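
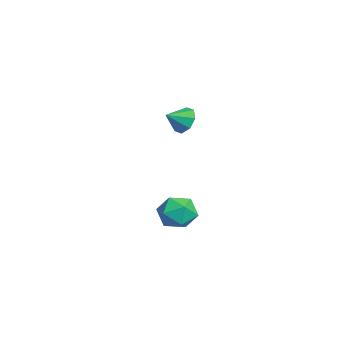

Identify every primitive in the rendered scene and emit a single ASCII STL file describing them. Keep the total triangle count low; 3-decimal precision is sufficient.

solid 
facet normal -0.344 0.816 -0.465
outer loop
vertex -1.276 1.737 3.916
vertex -1.849 1.314 3.598
vertex -1.766 1.724 4.256
endloop
endfacet
facet normal 0.570 0.011 0.822
outer loop
vertex -1.276 1.737 3.916
vertex -1.766 1.724 4.256
vertex -1.491 0.466 4.082
endloop
endfacet
facet normal -0.344 0.816 -0.465
outer loop
vertex -1.766 1.724 4.256
vertex -1.849 1.314 3.598
vertex -2.305 1.471 4.211
endloop
endfacet
facet normal -0.017 -0.141 0.990
outer loop
vertex -1.766 1.724 4.256
vertex -2.305 1.471 4.211
vertex -1.491 0.466 4.082
endloop
endfacet
facet normal -0.344 0.816 -0.465
outer loop
vertex -2.305 1.471 4.211
vertex -1.849 1.314 3.598
vertex -2.577 1.126 3.806
endloop
endfacet
facet normal -0.479 -0.482 0.733
outer loop
vertex -2.305 1.471 4.211
vertex -2.577 1.126 3.806
vertex -1.491 0.466 4.082
endloop
endfacet
facet normal -0.344 0.816 -0.466
outer loop
vertex -2.577 1.126 3.806
vertex -1.849 1.314 3.598
vertex -2.422 0.891 3.28
endloop
endfacet
facet normal -0.546 -0.813 0.203
outer loop
vertex -2.577 1.126 3.806
vertex -2.422 0.891 3.28
vertex -1.491 0.466 4.082
endloop
endfacet
facet normal -0.344 0.816 -0.465
outer loop
vertex -2.422 0.891 3.28
vertex -1.849 1.314 3.598
vertex -1.931 0.904 2.94
endloop
endfacet
facet normal -0.177 -0.940 -0.292
outer loop
vertex -2.422 0.891 3.28
vertex -1.931 0.904 2.94
vertex -1.491 0.466 4.082
endloop
endfacet
facet normal -0.345 0.815 -0.465
outer loop
vertex -1.931 0.904 2.94
vertex -1.849 1.314 3.598
vertex -1.393 1.157 2.985
endloop
endfacet
facet normal 0.409 -0.788 -0.460
outer loop
vertex -1.931 0.904 2.94
vertex -1.393 1.157 2.985
vertex -1.491 0.466 4.082
endloop
endfacet
facet normal -0.344 0.816 -0.465
outer loop
vertex -1.393 1.157 2.985
vertex -1.849 1.314 3.598
vertex -1.121 1.502 3.39
endloop
endfacet
facet normal 0.871 -0.447 -0.204
outer loop
vertex -1.393 1.157 2.985
vertex -1.121 1.502 3.39
vertex -1.491 0.466 4.082
endloop
endfacet
facet normal -0.344 0.816 -0.466
outer loop
vertex -1.121 1.502 3.39
vertex -1.849 1.314 3.598
vertex -1.276 1.737 3.916
endloop
endfacet
facet normal 0.938 -0.116 0.328
outer loop
vertex -1.121 1.502 3.39
vertex -1.276 1.737 3.916
vertex -1.491 0.466 4.082
endloop
endfacet
facet normal -0.531 0.069 0.844
outer loop
vertex 3.473 1.098 1.084
vertex 2.89 0.421 0.773
vertex 3.658 0.19 1.275
endloop
endfacet
facet normal 0.154 0.233 0.960
outer loop
vertex 3.473 1.098 1.084
vertex 3.658 0.19 1.275
vertex 4.359 0.773 1.021
endloop
endfacet
facet normal 0.324 0.781 0.534
outer loop
vertex 3.473 1.098 1.084
vertex 4.359 0.773 1.021
vertex 4.024 1.363 0.362
endloop
endfacet
facet normal -0.255 0.954 0.156
outer loop
vertex 3.473 1.098 1.084
vertex 4.024 1.363 0.362
vertex 3.116 1.146 0.208
endloop
endfacet
facet normal -0.784 0.515 0.348
outer loop
vertex 3.473 1.098 1.084
vertex 3.116 1.146 0.208
vertex 2.89 0.421 0.773
endloop
endfacet
facet normal 0.550 -0.327 0.768
outer loop
vertex 4.359 0.773 1.021
vertex 3.658 0.19 1.275
vertex 4.324 -0.106 0.672
endloop
endfacet
facet normal -0.558 -0.593 0.580
outer loop
vertex 3.658 0.19 1.275
vertex 2.89 0.421 0.773
vertex 3.416 -0.323 0.518
endloop
endfacet
facet normal -0.966 0.127 -0.223
outer loop
vertex 2.89 0.421 0.773
vertex 3.116 1.146 0.208
vertex 3.081 0.267 -0.141
endloop
endfacet
facet normal -0.110 0.839 -0.533
outer loop
vertex 3.116 1.146 0.208
vertex 4.024 1.363 0.362
vertex 3.782 0.85 -0.395
endloop
endfacet
facet normal 0.827 0.557 0.079
outer loop
vertex 4.024 1.363 0.362
vertex 4.359 0.773 1.021
vertex 4.55 0.619 0.107
endloop
endfacet
facet normal 0.255 -0.954 -0.156
outer loop
vertex 3.967 -0.058 -0.204
vertex 4.324 -0.106 0.672
vertex 3.416 -0.323 0.518
endloop
endfacet
facet normal -0.324 -0.781 -0.534
outer loop
vertex 3.967 -0.058 -0.204
vertex 3.416 -0.323 0.518
vertex 3.081 0.267 -0.141
endloop
endfacet
facet normal -0.154 -0.233 -0.960
outer loop
vertex 3.967 -0.058 -0.204
vertex 3.081 0.267 -0.141
vertex 3.782 0.85 -0.395
endloop
endfacet
facet normal 0.531 -0.069 -0.844
outer loop
vertex 3.967 -0.058 -0.204
vertex 3.782 0.85 -0.395
vertex 4.55 0.619 0.107
endloop
endfacet
facet normal 0.784 -0.515 -0.348
outer loop
vertex 3.967 -0.058 -0.204
vertex 4.55 0.619 0.107
vertex 4.324 -0.106 0.672
endloop
endfacet
facet normal 0.110 -0.839 0.533
outer loop
vertex 3.416 -0.323 0.518
vertex 4.324 -0.106 0.672
vertex 3.658 0.19 1.275
endloop
endfacet
facet normal -0.827 -0.557 -0.079
outer loop
vertex 3.081 0.267 -0.141
vertex 3.416 -0.323 0.518
vertex 2.89 0.421 0.773
endloop
endfacet
facet normal -0.550 0.327 -0.768
outer loop
vertex 3.782 0.85 -0.395
vertex 3.081 0.267 -0.141
vertex 3.116 1.146 0.208
endloop
endfacet
facet normal 0.558 0.593 -0.580
outer loop
vertex 4.55 0.619 0.107
vertex 3.782 0.85 -0.395
vertex 4.024 1.363 0.362
endloop
endfacet
facet normal 0.966 -0.127 0.223
outer loop
vertex 4.324 -0.106 0.672
vertex 4.55 0.619 0.107
vertex 4.359 0.773 1.021
endloop
endfacet

endsolid


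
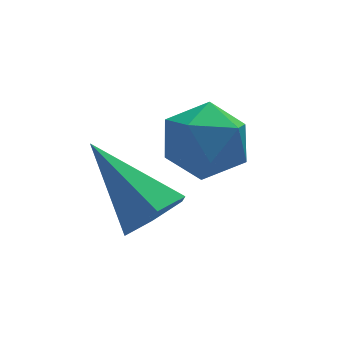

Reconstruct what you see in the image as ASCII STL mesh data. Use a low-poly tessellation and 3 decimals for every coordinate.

solid 
facet normal 0.392 -0.715 -0.579
outer loop
vertex -1.294 0.864 -3.259
vertex -1.98 0.456 -3.22
vertex -1.866 0.991 -3.803
endloop
endfacet
facet normal 0.429 0.868 -0.248
outer loop
vertex -1.294 0.864 -3.259
vertex -1.866 0.991 -3.803
vertex -2.82 1.984 -1.98
endloop
endfacet
facet normal 0.393 -0.715 -0.579
outer loop
vertex -1.866 0.991 -3.803
vertex -1.98 0.456 -3.22
vertex -2.553 0.582 -3.764
endloop
endfacet
facet normal -0.436 0.675 -0.596
outer loop
vertex -1.866 0.991 -3.803
vertex -2.553 0.582 -3.764
vertex -2.82 1.984 -1.98
endloop
endfacet
facet normal 0.393 -0.715 -0.579
outer loop
vertex -2.553 0.582 -3.764
vertex -1.98 0.456 -3.22
vertex -2.667 0.047 -3.181
endloop
endfacet
facet normal -0.985 0.027 -0.168
outer loop
vertex -2.553 0.582 -3.764
vertex -2.667 0.047 -3.181
vertex -2.82 1.984 -1.98
endloop
endfacet
facet normal 0.392 -0.714 -0.580
outer loop
vertex -2.667 0.047 -3.181
vertex -1.98 0.456 -3.22
vertex -2.094 -0.08 -2.637
endloop
endfacet
facet normal -0.670 -0.429 0.606
outer loop
vertex -2.667 0.047 -3.181
vertex -2.094 -0.08 -2.637
vertex -2.82 1.984 -1.98
endloop
endfacet
facet normal 0.393 -0.714 -0.580
outer loop
vertex -2.094 -0.08 -2.637
vertex -1.98 0.456 -3.22
vertex -1.408 0.329 -2.676
endloop
endfacet
facet normal 0.194 -0.235 0.952
outer loop
vertex -2.094 -0.08 -2.637
vertex -1.408 0.329 -2.676
vertex -2.82 1.984 -1.98
endloop
endfacet
facet normal 0.392 -0.715 -0.579
outer loop
vertex -1.408 0.329 -2.676
vertex -1.98 0.456 -3.22
vertex -1.294 0.864 -3.259
endloop
endfacet
facet normal 0.744 0.414 0.525
outer loop
vertex -1.408 0.329 -2.676
vertex -1.294 0.864 -3.259
vertex -2.82 1.984 -1.98
endloop
endfacet
facet normal -0.091 0.859 0.504
outer loop
vertex -0.704 1.516 -1.409
vertex -1.533 1.201 -1.022
vertex -0.693 1.027 -0.574
endloop
endfacet
facet normal 0.596 0.696 0.400
outer loop
vertex -0.704 1.516 -1.409
vertex -0.693 1.027 -0.574
vertex -0.026 0.844 -1.25
endloop
endfacet
facet normal 0.706 0.640 -0.303
outer loop
vertex -0.704 1.516 -1.409
vertex -0.026 0.844 -1.25
vertex -0.453 0.905 -2.116
endloop
endfacet
facet normal 0.087 0.769 -0.634
outer loop
vertex -0.704 1.516 -1.409
vertex -0.453 0.905 -2.116
vertex -1.384 1.126 -1.975
endloop
endfacet
facet normal -0.406 0.904 -0.135
outer loop
vertex -0.704 1.516 -1.409
vertex -1.384 1.126 -1.975
vertex -1.533 1.201 -1.022
endloop
endfacet
facet normal 0.718 0.057 0.693
outer loop
vertex -0.026 0.844 -1.25
vertex -0.693 1.027 -0.574
vertex -0.436 0.114 -0.765
endloop
endfacet
facet normal -0.393 0.321 0.862
outer loop
vertex -0.693 1.027 -0.574
vertex -1.533 1.201 -1.022
vertex -1.367 0.335 -0.624
endloop
endfacet
facet normal -0.903 0.393 -0.172
outer loop
vertex -1.533 1.201 -1.022
vertex -1.384 1.126 -1.975
vertex -1.794 0.396 -1.49
endloop
endfacet
facet normal -0.107 0.175 -0.979
outer loop
vertex -1.384 1.126 -1.975
vertex -0.453 0.905 -2.116
vertex -1.127 0.213 -2.166
endloop
endfacet
facet normal 0.896 -0.032 -0.444
outer loop
vertex -0.453 0.905 -2.116
vertex -0.026 0.844 -1.25
vertex -0.287 0.039 -1.718
endloop
endfacet
facet normal -0.087 -0.769 0.634
outer loop
vertex -1.116 -0.276 -1.331
vertex -0.436 0.114 -0.765
vertex -1.367 0.335 -0.624
endloop
endfacet
facet normal -0.706 -0.640 0.303
outer loop
vertex -1.116 -0.276 -1.331
vertex -1.367 0.335 -0.624
vertex -1.794 0.396 -1.49
endloop
endfacet
facet normal -0.596 -0.696 -0.400
outer loop
vertex -1.116 -0.276 -1.331
vertex -1.794 0.396 -1.49
vertex -1.127 0.213 -2.166
endloop
endfacet
facet normal 0.091 -0.859 -0.504
outer loop
vertex -1.116 -0.276 -1.331
vertex -1.127 0.213 -2.166
vertex -0.287 0.039 -1.718
endloop
endfacet
facet normal 0.406 -0.904 0.135
outer loop
vertex -1.116 -0.276 -1.331
vertex -0.287 0.039 -1.718
vertex -0.436 0.114 -0.765
endloop
endfacet
facet normal 0.107 -0.175 0.979
outer loop
vertex -1.367 0.335 -0.624
vertex -0.436 0.114 -0.765
vertex -0.693 1.027 -0.574
endloop
endfacet
facet normal -0.896 0.032 0.444
outer loop
vertex -1.794 0.396 -1.49
vertex -1.367 0.335 -0.624
vertex -1.533 1.201 -1.022
endloop
endfacet
facet normal -0.718 -0.057 -0.693
outer loop
vertex -1.127 0.213 -2.166
vertex -1.794 0.396 -1.49
vertex -1.384 1.126 -1.975
endloop
endfacet
facet normal 0.393 -0.321 -0.862
outer loop
vertex -0.287 0.039 -1.718
vertex -1.127 0.213 -2.166
vertex -0.453 0.905 -2.116
endloop
endfacet
facet normal 0.903 -0.393 0.172
outer loop
vertex -0.436 0.114 -0.765
vertex -0.287 0.039 -1.718
vertex -0.026 0.844 -1.25
endloop
endfacet

endsolid


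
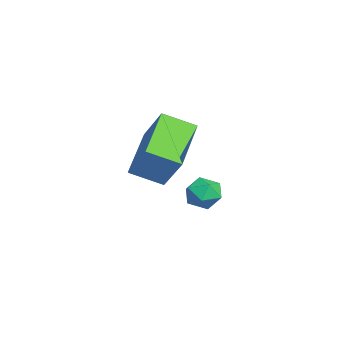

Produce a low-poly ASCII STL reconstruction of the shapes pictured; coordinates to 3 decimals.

solid 
facet normal -0.727 0.331 0.602
outer loop
vertex 0.257 1.824 -0.44
vertex -0.181 1.413 -0.743
vertex 0.165 1.199 -0.208
endloop
endfacet
facet normal -0.093 0.358 0.929
outer loop
vertex 0.257 1.824 -0.44
vertex 0.165 1.199 -0.208
vertex 0.786 1.456 -0.245
endloop
endfacet
facet normal 0.339 0.772 0.538
outer loop
vertex 0.257 1.824 -0.44
vertex 0.786 1.456 -0.245
vertex 0.823 1.829 -0.804
endloop
endfacet
facet normal -0.029 0.999 -0.031
outer loop
vertex 0.257 1.824 -0.44
vertex 0.823 1.829 -0.804
vertex 0.225 1.802 -1.112
endloop
endfacet
facet normal -0.688 0.726 0.009
outer loop
vertex 0.257 1.824 -0.44
vertex 0.225 1.802 -1.112
vertex -0.181 1.413 -0.743
endloop
endfacet
facet normal 0.180 -0.300 0.937
outer loop
vertex 0.786 1.456 -0.245
vertex 0.165 1.199 -0.208
vertex 0.675 0.818 -0.428
endloop
endfacet
facet normal -0.845 -0.346 0.408
outer loop
vertex 0.165 1.199 -0.208
vertex -0.181 1.413 -0.743
vertex 0.077 0.791 -0.736
endloop
endfacet
facet normal -0.782 0.294 -0.550
outer loop
vertex -0.181 1.413 -0.743
vertex 0.225 1.802 -1.112
vertex 0.114 1.164 -1.295
endloop
endfacet
facet normal 0.284 0.735 -0.615
outer loop
vertex 0.225 1.802 -1.112
vertex 0.823 1.829 -0.804
vertex 0.735 1.421 -1.332
endloop
endfacet
facet normal 0.879 0.368 0.304
outer loop
vertex 0.823 1.829 -0.804
vertex 0.786 1.456 -0.245
vertex 1.081 1.207 -0.797
endloop
endfacet
facet normal 0.029 -0.999 0.031
outer loop
vertex 0.643 0.796 -1.1
vertex 0.675 0.818 -0.428
vertex 0.077 0.791 -0.736
endloop
endfacet
facet normal -0.339 -0.772 -0.538
outer loop
vertex 0.643 0.796 -1.1
vertex 0.077 0.791 -0.736
vertex 0.114 1.164 -1.295
endloop
endfacet
facet normal 0.093 -0.358 -0.929
outer loop
vertex 0.643 0.796 -1.1
vertex 0.114 1.164 -1.295
vertex 0.735 1.421 -1.332
endloop
endfacet
facet normal 0.727 -0.331 -0.602
outer loop
vertex 0.643 0.796 -1.1
vertex 0.735 1.421 -1.332
vertex 1.081 1.207 -0.797
endloop
endfacet
facet normal 0.688 -0.726 -0.009
outer loop
vertex 0.643 0.796 -1.1
vertex 1.081 1.207 -0.797
vertex 0.675 0.818 -0.428
endloop
endfacet
facet normal -0.284 -0.735 0.615
outer loop
vertex 0.077 0.791 -0.736
vertex 0.675 0.818 -0.428
vertex 0.165 1.199 -0.208
endloop
endfacet
facet normal -0.879 -0.368 -0.304
outer loop
vertex 0.114 1.164 -1.295
vertex 0.077 0.791 -0.736
vertex -0.181 1.413 -0.743
endloop
endfacet
facet normal -0.180 0.300 -0.937
outer loop
vertex 0.735 1.421 -1.332
vertex 0.114 1.164 -1.295
vertex 0.225 1.802 -1.112
endloop
endfacet
facet normal 0.845 0.346 -0.408
outer loop
vertex 1.081 1.207 -0.797
vertex 0.735 1.421 -1.332
vertex 0.823 1.829 -0.804
endloop
endfacet
facet normal 0.782 -0.294 0.550
outer loop
vertex 0.675 0.818 -0.428
vertex 1.081 1.207 -0.797
vertex 0.786 1.456 -0.245
endloop
endfacet
facet normal -0.527 -0.329 -0.784
outer loop
vertex 2.135 -0.562 2.469
vertex 2.214 0.467 1.984
vertex 3.736 -1.088 1.613
endloop
endfacet
facet normal -0.069 -0.902 0.426
outer loop
vertex 4.506 -0.607 2.756
vertex 2.135 -0.562 2.469
vertex 3.736 -1.088 1.613
endloop
endfacet
facet normal -0.527 -0.329 -0.783
outer loop
vertex 3.736 -1.088 1.613
vertex 2.214 0.467 1.984
vertex 3.815 -0.059 1.127
endloop
endfacet
facet normal 0.847 -0.279 -0.453
outer loop
vertex 3.815 -0.059 1.127
vertex 4.506 -0.607 2.756
vertex 3.736 -1.088 1.613
endloop
endfacet
facet normal -0.847 0.279 0.453
outer loop
vertex 2.135 -0.562 2.469
vertex 2.984 0.948 3.127
vertex 2.214 0.467 1.984
endloop
endfacet
facet normal -0.069 -0.902 0.426
outer loop
vertex 2.905 -0.081 3.613
vertex 2.135 -0.562 2.469
vertex 4.506 -0.607 2.756
endloop
endfacet
facet normal -0.847 0.279 0.453
outer loop
vertex 2.905 -0.081 3.613
vertex 2.984 0.948 3.127
vertex 2.135 -0.562 2.469
endloop
endfacet
facet normal 0.068 0.902 -0.426
outer loop
vertex 2.214 0.467 1.984
vertex 2.984 0.948 3.127
vertex 3.815 -0.059 1.127
endloop
endfacet
facet normal 0.847 -0.279 -0.453
outer loop
vertex 4.585 0.422 2.271
vertex 4.506 -0.607 2.756
vertex 3.815 -0.059 1.127
endloop
endfacet
facet normal 0.069 0.902 -0.426
outer loop
vertex 3.815 -0.059 1.127
vertex 2.984 0.948 3.127
vertex 4.585 0.422 2.271
endloop
endfacet
facet normal 0.527 0.329 0.783
outer loop
vertex 4.585 0.422 2.271
vertex 2.905 -0.081 3.613
vertex 4.506 -0.607 2.756
endloop
endfacet
facet normal 0.527 0.330 0.783
outer loop
vertex 2.984 0.948 3.127
vertex 2.905 -0.081 3.613
vertex 4.585 0.422 2.271
endloop
endfacet

endsolid


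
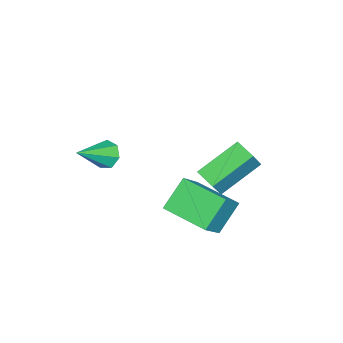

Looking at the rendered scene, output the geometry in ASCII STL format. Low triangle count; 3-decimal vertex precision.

solid 
facet normal -0.683 0.079 -0.726
outer loop
vertex -1.068 2.389 -0.846
vertex -0.569 4.266 -1.111
vertex 0.0 1.956 -1.897
endloop
endfacet
facet normal -0.255 -0.957 0.136
outer loop
vertex 1.229 1.814 -0.589
vertex -1.068 2.389 -0.846
vertex 0.0 1.956 -1.897
endloop
endfacet
facet normal -0.683 0.079 -0.726
outer loop
vertex 0.0 1.956 -1.897
vertex -0.569 4.266 -1.111
vertex 0.499 3.833 -2.162
endloop
endfacet
facet normal 0.685 -0.277 -0.674
outer loop
vertex 0.499 3.833 -2.162
vertex 1.229 1.814 -0.589
vertex 0.0 1.956 -1.897
endloop
endfacet
facet normal -0.685 0.277 0.674
outer loop
vertex -1.068 2.389 -0.846
vertex 0.66 4.124 0.197
vertex -0.569 4.266 -1.111
endloop
endfacet
facet normal -0.255 -0.957 0.136
outer loop
vertex 0.161 2.247 0.462
vertex -1.068 2.389 -0.846
vertex 1.229 1.814 -0.589
endloop
endfacet
facet normal -0.685 0.277 0.674
outer loop
vertex 0.161 2.247 0.462
vertex 0.66 4.124 0.197
vertex -1.068 2.389 -0.846
endloop
endfacet
facet normal 0.255 0.957 -0.136
outer loop
vertex -0.569 4.266 -1.111
vertex 0.66 4.124 0.197
vertex 0.499 3.833 -2.162
endloop
endfacet
facet normal 0.685 -0.277 -0.674
outer loop
vertex 1.728 3.691 -0.854
vertex 1.229 1.814 -0.589
vertex 0.499 3.833 -2.162
endloop
endfacet
facet normal 0.255 0.957 -0.136
outer loop
vertex 0.499 3.833 -2.162
vertex 0.66 4.124 0.197
vertex 1.728 3.691 -0.854
endloop
endfacet
facet normal 0.683 -0.079 0.726
outer loop
vertex 1.728 3.691 -0.854
vertex 0.161 2.247 0.462
vertex 1.229 1.814 -0.589
endloop
endfacet
facet normal 0.683 -0.079 0.726
outer loop
vertex 0.66 4.124 0.197
vertex 0.161 2.247 0.462
vertex 1.728 3.691 -0.854
endloop
endfacet
facet normal -0.495 -0.830 0.256
outer loop
vertex -4.058 3.034 -0.66
vertex -4.842 3.138 -1.839
vertex -2.609 1.84 -1.727
endloop
endfacet
facet normal 0.552 -0.073 0.831
outer loop
vertex -2.118 2.662 -1.981
vertex -4.058 3.034 -0.66
vertex -2.609 1.84 -1.727
endloop
endfacet
facet normal -0.495 -0.830 0.256
outer loop
vertex -2.609 1.84 -1.727
vertex -4.842 3.138 -1.839
vertex -3.392 1.944 -2.907
endloop
endfacet
facet normal 0.671 -0.553 -0.494
outer loop
vertex -3.392 1.944 -2.907
vertex -2.118 2.662 -1.981
vertex -2.609 1.84 -1.727
endloop
endfacet
facet normal -0.670 0.553 0.495
outer loop
vertex -4.058 3.034 -0.66
vertex -4.351 3.96 -2.093
vertex -4.842 3.138 -1.839
endloop
endfacet
facet normal 0.552 -0.073 0.831
outer loop
vertex -3.568 3.856 -0.913
vertex -4.058 3.034 -0.66
vertex -2.118 2.662 -1.981
endloop
endfacet
facet normal -0.671 0.552 0.494
outer loop
vertex -3.568 3.856 -0.913
vertex -4.351 3.96 -2.093
vertex -4.058 3.034 -0.66
endloop
endfacet
facet normal -0.552 0.073 -0.831
outer loop
vertex -4.842 3.138 -1.839
vertex -4.351 3.96 -2.093
vertex -3.392 1.944 -2.907
endloop
endfacet
facet normal 0.671 -0.552 -0.495
outer loop
vertex -2.902 2.766 -3.16
vertex -2.118 2.662 -1.981
vertex -3.392 1.944 -2.907
endloop
endfacet
facet normal -0.552 0.073 -0.831
outer loop
vertex -3.392 1.944 -2.907
vertex -4.351 3.96 -2.093
vertex -2.902 2.766 -3.16
endloop
endfacet
facet normal 0.495 0.830 -0.256
outer loop
vertex -2.902 2.766 -3.16
vertex -3.568 3.856 -0.913
vertex -2.118 2.662 -1.981
endloop
endfacet
facet normal 0.496 0.830 -0.256
outer loop
vertex -4.351 3.96 -2.093
vertex -3.568 3.856 -0.913
vertex -2.902 2.766 -3.16
endloop
endfacet
facet normal -0.728 0.393 -0.562
outer loop
vertex 0.545 -0.523 0.553
vertex 0.096 -0.912 0.862
vertex 0.3 -0.296 1.029
endloop
endfacet
facet normal 0.747 0.661 0.069
outer loop
vertex 0.545 -0.523 0.553
vertex 0.3 -0.296 1.029
vertex 1.384 -1.608 1.858
endloop
endfacet
facet normal -0.727 0.393 -0.563
outer loop
vertex 0.3 -0.296 1.029
vertex 0.096 -0.912 0.862
vertex -0.099 -0.533 1.379
endloop
endfacet
facet normal 0.242 0.653 0.718
outer loop
vertex 0.3 -0.296 1.029
vertex -0.099 -0.533 1.379
vertex 1.384 -1.608 1.858
endloop
endfacet
facet normal -0.728 0.393 -0.562
outer loop
vertex -0.099 -0.533 1.379
vertex 0.096 -0.912 0.862
vertex -0.351 -1.056 1.34
endloop
endfacet
facet normal -0.269 0.058 0.961
outer loop
vertex -0.099 -0.533 1.379
vertex -0.351 -1.056 1.34
vertex 1.384 -1.608 1.858
endloop
endfacet
facet normal -0.728 0.392 -0.563
outer loop
vertex -0.351 -1.056 1.34
vertex 0.096 -0.912 0.862
vertex -0.266 -1.47 0.942
endloop
endfacet
facet normal -0.400 -0.677 0.618
outer loop
vertex -0.351 -1.056 1.34
vertex -0.266 -1.47 0.942
vertex 1.384 -1.608 1.858
endloop
endfacet
facet normal -0.728 0.392 -0.562
outer loop
vertex -0.266 -1.47 0.942
vertex 0.096 -0.912 0.862
vertex 0.091 -1.465 0.483
endloop
endfacet
facet normal -0.054 -0.997 -0.053
outer loop
vertex -0.266 -1.47 0.942
vertex 0.091 -1.465 0.483
vertex 1.384 -1.608 1.858
endloop
endfacet
facet normal -0.728 0.392 -0.563
outer loop
vertex 0.091 -1.465 0.483
vertex 0.096 -0.912 0.862
vertex 0.452 -1.043 0.31
endloop
endfacet
facet normal 0.511 -0.662 -0.549
outer loop
vertex 0.091 -1.465 0.483
vertex 0.452 -1.043 0.31
vertex 1.384 -1.608 1.858
endloop
endfacet
facet normal -0.728 0.393 -0.562
outer loop
vertex 0.452 -1.043 0.31
vertex 0.096 -0.912 0.862
vertex 0.545 -0.523 0.553
endloop
endfacet
facet normal 0.866 0.076 -0.494
outer loop
vertex 0.452 -1.043 0.31
vertex 0.545 -0.523 0.553
vertex 1.384 -1.608 1.858
endloop
endfacet

endsolid


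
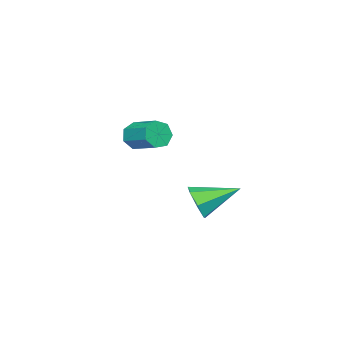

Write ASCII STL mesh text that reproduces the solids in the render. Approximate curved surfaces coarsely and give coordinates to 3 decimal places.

solid 
facet normal 0.545 -0.747 -0.382
outer loop
vertex 3.619 2.407 2.851
vertex 3.12 2.456 2.044
vertex 3.917 2.918 2.277
endloop
endfacet
facet normal 0.484 0.513 0.708
outer loop
vertex 3.619 2.407 2.851
vertex 3.917 2.918 2.277
vertex 2.02 3.964 2.816
endloop
endfacet
facet normal 0.545 -0.746 -0.383
outer loop
vertex 3.917 2.918 2.277
vertex 3.12 2.456 2.044
vertex 3.615 3.082 1.528
endloop
endfacet
facet normal 0.482 0.876 -0.003
outer loop
vertex 3.917 2.918 2.277
vertex 3.615 3.082 1.528
vertex 2.02 3.964 2.816
endloop
endfacet
facet normal 0.545 -0.746 -0.382
outer loop
vertex 3.615 3.082 1.528
vertex 3.12 2.456 2.044
vertex 2.94 2.774 1.167
endloop
endfacet
facet normal -0.043 0.799 -0.600
outer loop
vertex 3.615 3.082 1.528
vertex 2.94 2.774 1.167
vertex 2.02 3.964 2.816
endloop
endfacet
facet normal 0.545 -0.746 -0.382
outer loop
vertex 2.94 2.774 1.167
vertex 3.12 2.456 2.044
vertex 2.401 2.227 1.466
endloop
endfacet
facet normal -0.696 0.339 -0.633
outer loop
vertex 2.94 2.774 1.167
vertex 2.401 2.227 1.466
vertex 2.02 3.964 2.816
endloop
endfacet
facet normal 0.545 -0.747 -0.382
outer loop
vertex 2.401 2.227 1.466
vertex 3.12 2.456 2.044
vertex 2.403 1.853 2.201
endloop
endfacet
facet normal -0.985 -0.156 -0.077
outer loop
vertex 2.401 2.227 1.466
vertex 2.403 1.853 2.201
vertex 2.02 3.964 2.816
endloop
endfacet
facet normal 0.544 -0.747 -0.383
outer loop
vertex 2.403 1.853 2.201
vertex 3.12 2.456 2.044
vertex 2.945 1.932 2.817
endloop
endfacet
facet normal -0.692 -0.315 0.649
outer loop
vertex 2.403 1.853 2.201
vertex 2.945 1.932 2.817
vertex 2.02 3.964 2.816
endloop
endfacet
facet normal 0.545 -0.746 -0.382
outer loop
vertex 2.945 1.932 2.817
vertex 3.12 2.456 2.044
vertex 3.619 2.407 2.851
endloop
endfacet
facet normal -0.038 -0.017 0.999
outer loop
vertex 2.945 1.932 2.817
vertex 3.619 2.407 2.851
vertex 2.02 3.964 2.816
endloop
endfacet
facet normal -0.309 -0.892 -0.331
outer loop
vertex -0.515 -2.889 2.922
vertex -0.965 -2.976 3.577
vertex -1.164 -2.647 2.876
endloop
endfacet
facet normal 0.174 0.288 -0.942
outer loop
vertex -0.515 -2.889 2.922
vertex -1.164 -2.647 2.876
vertex -0.005 -1.417 3.467
endloop
endfacet
facet normal 0.174 0.288 -0.942
outer loop
vertex -0.005 -1.417 3.467
vertex -1.164 -2.647 2.876
vertex -0.654 -1.175 3.421
endloop
endfacet
facet normal 0.309 0.892 0.330
outer loop
vertex -0.005 -1.417 3.467
vertex -0.654 -1.175 3.421
vertex -0.455 -1.504 4.123
endloop
endfacet
facet normal -0.309 -0.892 -0.331
outer loop
vertex -1.164 -2.647 2.876
vertex -0.965 -2.976 3.577
vertex -1.663 -2.653 3.359
endloop
endfacet
facet normal -0.623 0.452 -0.638
outer loop
vertex -1.164 -2.647 2.876
vertex -1.663 -2.653 3.359
vertex -0.654 -1.175 3.421
endloop
endfacet
facet normal -0.623 0.452 -0.638
outer loop
vertex -0.654 -1.175 3.421
vertex -1.663 -2.653 3.359
vertex -1.153 -1.181 3.904
endloop
endfacet
facet normal 0.309 0.892 0.330
outer loop
vertex -0.654 -1.175 3.421
vertex -1.153 -1.181 3.904
vertex -0.455 -1.504 4.123
endloop
endfacet
facet normal -0.309 -0.892 -0.331
outer loop
vertex -1.663 -2.653 3.359
vertex -0.965 -2.976 3.577
vertex -1.637 -2.902 4.006
endloop
endfacet
facet normal -0.950 0.276 0.144
outer loop
vertex -1.663 -2.653 3.359
vertex -1.637 -2.902 4.006
vertex -1.153 -1.181 3.904
endloop
endfacet
facet normal -0.950 0.276 0.146
outer loop
vertex -1.153 -1.181 3.904
vertex -1.637 -2.902 4.006
vertex -1.126 -1.43 4.551
endloop
endfacet
facet normal 0.309 0.892 0.330
outer loop
vertex -1.153 -1.181 3.904
vertex -1.126 -1.43 4.551
vertex -0.455 -1.504 4.123
endloop
endfacet
facet normal -0.309 -0.892 -0.330
outer loop
vertex -1.637 -2.902 4.006
vertex -0.965 -2.976 3.577
vertex -1.104 -3.207 4.331
endloop
endfacet
facet normal -0.562 -0.108 0.820
outer loop
vertex -1.637 -2.902 4.006
vertex -1.104 -3.207 4.331
vertex -1.126 -1.43 4.551
endloop
endfacet
facet normal -0.563 -0.108 0.819
outer loop
vertex -1.126 -1.43 4.551
vertex -1.104 -3.207 4.331
vertex -0.594 -1.735 4.876
endloop
endfacet
facet normal 0.309 0.892 0.331
outer loop
vertex -1.126 -1.43 4.551
vertex -0.594 -1.735 4.876
vertex -0.455 -1.504 4.123
endloop
endfacet
facet normal -0.309 -0.892 -0.330
outer loop
vertex -1.104 -3.207 4.331
vertex -0.965 -2.976 3.577
vertex -0.467 -3.338 4.088
endloop
endfacet
facet normal 0.250 -0.411 0.877
outer loop
vertex -1.104 -3.207 4.331
vertex -0.467 -3.338 4.088
vertex -0.594 -1.735 4.876
endloop
endfacet
facet normal 0.250 -0.411 0.877
outer loop
vertex -0.594 -1.735 4.876
vertex -0.467 -3.338 4.088
vertex 0.043 -1.866 4.633
endloop
endfacet
facet normal 0.309 0.892 0.331
outer loop
vertex -0.594 -1.735 4.876
vertex 0.043 -1.866 4.633
vertex -0.455 -1.504 4.123
endloop
endfacet
facet normal -0.309 -0.892 -0.331
outer loop
vertex -0.467 -3.338 4.088
vertex -0.965 -2.976 3.577
vertex -0.205 -3.196 3.461
endloop
endfacet
facet normal 0.873 -0.404 0.273
outer loop
vertex -0.467 -3.338 4.088
vertex -0.205 -3.196 3.461
vertex 0.043 -1.866 4.633
endloop
endfacet
facet normal 0.873 -0.404 0.274
outer loop
vertex 0.043 -1.866 4.633
vertex -0.205 -3.196 3.461
vertex 0.305 -1.725 4.006
endloop
endfacet
facet normal 0.310 0.892 0.330
outer loop
vertex 0.043 -1.866 4.633
vertex 0.305 -1.725 4.006
vertex -0.455 -1.504 4.123
endloop
endfacet
facet normal -0.309 -0.892 -0.331
outer loop
vertex -0.205 -3.196 3.461
vertex -0.965 -2.976 3.577
vertex -0.515 -2.889 2.922
endloop
endfacet
facet normal 0.839 -0.093 -0.536
outer loop
vertex -0.205 -3.196 3.461
vertex -0.515 -2.889 2.922
vertex 0.305 -1.725 4.006
endloop
endfacet
facet normal 0.839 -0.093 -0.536
outer loop
vertex 0.305 -1.725 4.006
vertex -0.515 -2.889 2.922
vertex -0.005 -1.417 3.467
endloop
endfacet
facet normal 0.310 0.891 0.331
outer loop
vertex 0.305 -1.725 4.006
vertex -0.005 -1.417 3.467
vertex -0.455 -1.504 4.123
endloop
endfacet

endsolid


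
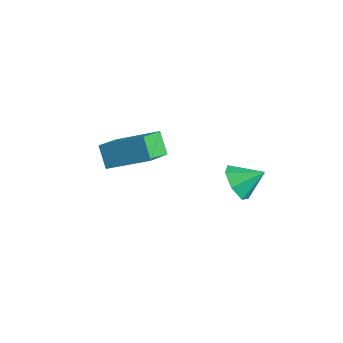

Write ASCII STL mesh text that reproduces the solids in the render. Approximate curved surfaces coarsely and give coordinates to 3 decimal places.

solid 
facet normal -0.674 -0.580 -0.458
outer loop
vertex -2.068 -0.427 -0.352
vertex -2.709 -0.301 0.431
vertex -2.577 0.628 -0.939
endloop
endfacet
facet normal 0.629 -0.124 -0.768
outer loop
vertex -1.331 1.701 -0.091
vertex -2.068 -0.427 -0.352
vertex -2.577 0.628 -0.939
endloop
endfacet
facet normal -0.674 -0.580 -0.458
outer loop
vertex -2.577 0.628 -0.939
vertex -2.709 -0.301 0.431
vertex -3.218 0.754 -0.155
endloop
endfacet
facet normal -0.389 0.805 -0.447
outer loop
vertex -3.218 0.754 -0.155
vertex -1.331 1.701 -0.091
vertex -2.577 0.628 -0.939
endloop
endfacet
facet normal 0.389 -0.805 0.448
outer loop
vertex -2.068 -0.427 -0.352
vertex -1.463 0.772 1.279
vertex -2.709 -0.301 0.431
endloop
endfacet
facet normal 0.628 -0.123 -0.768
outer loop
vertex -0.822 0.646 0.495
vertex -2.068 -0.427 -0.352
vertex -1.331 1.701 -0.091
endloop
endfacet
facet normal 0.389 -0.805 0.448
outer loop
vertex -0.822 0.646 0.495
vertex -1.463 0.772 1.279
vertex -2.068 -0.427 -0.352
endloop
endfacet
facet normal -0.629 0.123 0.768
outer loop
vertex -2.709 -0.301 0.431
vertex -1.463 0.772 1.279
vertex -3.218 0.754 -0.155
endloop
endfacet
facet normal -0.389 0.805 -0.448
outer loop
vertex -1.972 1.827 0.692
vertex -1.331 1.701 -0.091
vertex -3.218 0.754 -0.155
endloop
endfacet
facet normal -0.629 0.124 0.768
outer loop
vertex -3.218 0.754 -0.155
vertex -1.463 0.772 1.279
vertex -1.972 1.827 0.692
endloop
endfacet
facet normal 0.674 0.580 0.458
outer loop
vertex -1.972 1.827 0.692
vertex -0.822 0.646 0.495
vertex -1.331 1.701 -0.091
endloop
endfacet
facet normal 0.674 0.580 0.458
outer loop
vertex -1.463 0.772 1.279
vertex -0.822 0.646 0.495
vertex -1.972 1.827 0.692
endloop
endfacet
facet normal -0.468 -0.711 -0.525
outer loop
vertex 2.38 1.769 0.819
vertex 1.948 2.322 0.456
vertex 2.646 2.022 0.24
endloop
endfacet
facet normal 0.921 -0.124 0.369
outer loop
vertex 2.38 1.769 0.819
vertex 2.646 2.022 0.24
vertex 2.472 3.118 1.044
endloop
endfacet
facet normal -0.468 -0.710 -0.526
outer loop
vertex 2.646 2.022 0.24
vertex 1.948 2.322 0.456
vertex 2.387 2.501 -0.176
endloop
endfacet
facet normal 0.925 0.309 -0.221
outer loop
vertex 2.646 2.022 0.24
vertex 2.387 2.501 -0.176
vertex 2.472 3.118 1.044
endloop
endfacet
facet normal -0.467 -0.711 -0.526
outer loop
vertex 2.387 2.501 -0.176
vertex 1.948 2.322 0.456
vertex 1.797 2.845 -0.117
endloop
endfacet
facet normal 0.421 0.797 -0.432
outer loop
vertex 2.387 2.501 -0.176
vertex 1.797 2.845 -0.117
vertex 2.472 3.118 1.044
endloop
endfacet
facet normal -0.468 -0.711 -0.525
outer loop
vertex 1.797 2.845 -0.117
vertex 1.948 2.322 0.456
vertex 1.321 2.796 0.373
endloop
endfacet
facet normal -0.210 0.972 -0.107
outer loop
vertex 1.797 2.845 -0.117
vertex 1.321 2.796 0.373
vertex 2.472 3.118 1.044
endloop
endfacet
facet normal -0.468 -0.711 -0.525
outer loop
vertex 1.321 2.796 0.373
vertex 1.948 2.322 0.456
vertex 1.317 2.39 0.926
endloop
endfacet
facet normal -0.495 0.702 0.512
outer loop
vertex 1.321 2.796 0.373
vertex 1.317 2.39 0.926
vertex 2.472 3.118 1.044
endloop
endfacet
facet normal -0.468 -0.710 -0.526
outer loop
vertex 1.317 2.39 0.926
vertex 1.948 2.322 0.456
vertex 1.788 1.933 1.124
endloop
endfacet
facet normal -0.218 0.190 0.957
outer loop
vertex 1.317 2.39 0.926
vertex 1.788 1.933 1.124
vertex 2.472 3.118 1.044
endloop
endfacet
facet normal -0.468 -0.710 -0.526
outer loop
vertex 1.788 1.933 1.124
vertex 1.948 2.322 0.456
vertex 2.38 1.769 0.819
endloop
endfacet
facet normal 0.412 -0.177 0.894
outer loop
vertex 1.788 1.933 1.124
vertex 2.38 1.769 0.819
vertex 2.472 3.118 1.044
endloop
endfacet

endsolid


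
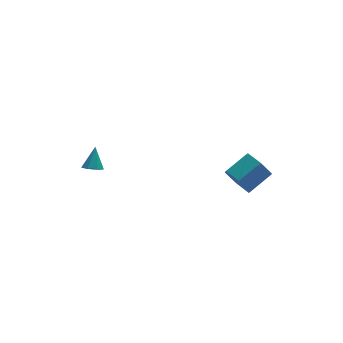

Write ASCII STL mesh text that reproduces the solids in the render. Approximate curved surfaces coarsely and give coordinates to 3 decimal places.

solid 
facet normal -0.842 -0.272 -0.466
outer loop
vertex 3.578 -4.123 -1.888
vertex 3.015 -3.845 -1.034
vertex 3.208 -3.134 -1.797
endloop
endfacet
facet normal 0.411 0.235 -0.881
outer loop
vertex 3.578 -4.123 -1.888
vertex 3.208 -3.134 -1.797
vertex 4.967 -3.674 -1.12
endloop
endfacet
facet normal 0.411 0.235 -0.881
outer loop
vertex 4.967 -3.674 -1.12
vertex 3.208 -3.134 -1.797
vertex 4.597 -2.685 -1.029
endloop
endfacet
facet normal 0.842 0.272 0.465
outer loop
vertex 4.967 -3.674 -1.12
vertex 4.597 -2.685 -1.029
vertex 4.405 -3.395 -0.266
endloop
endfacet
facet normal -0.842 -0.272 -0.466
outer loop
vertex 3.208 -3.134 -1.797
vertex 3.015 -3.845 -1.034
vertex 2.645 -2.856 -0.943
endloop
endfacet
facet normal -0.097 0.926 -0.365
outer loop
vertex 3.208 -3.134 -1.797
vertex 2.645 -2.856 -0.943
vertex 4.597 -2.685 -1.029
endloop
endfacet
facet normal -0.097 0.925 -0.366
outer loop
vertex 4.597 -2.685 -1.029
vertex 2.645 -2.856 -0.943
vertex 4.034 -2.406 -0.175
endloop
endfacet
facet normal 0.842 0.273 0.466
outer loop
vertex 4.597 -2.685 -1.029
vertex 4.034 -2.406 -0.175
vertex 4.405 -3.395 -0.266
endloop
endfacet
facet normal -0.842 -0.272 -0.465
outer loop
vertex 2.645 -2.856 -0.943
vertex 3.015 -3.845 -1.034
vertex 2.453 -3.566 -0.18
endloop
endfacet
facet normal -0.508 0.691 0.515
outer loop
vertex 2.645 -2.856 -0.943
vertex 2.453 -3.566 -0.18
vertex 4.034 -2.406 -0.175
endloop
endfacet
facet normal -0.508 0.690 0.515
outer loop
vertex 4.034 -2.406 -0.175
vertex 2.453 -3.566 -0.18
vertex 3.842 -3.117 0.588
endloop
endfacet
facet normal 0.842 0.273 0.466
outer loop
vertex 4.034 -2.406 -0.175
vertex 3.842 -3.117 0.588
vertex 4.405 -3.395 -0.266
endloop
endfacet
facet normal -0.842 -0.272 -0.465
outer loop
vertex 2.453 -3.566 -0.18
vertex 3.015 -3.845 -1.034
vertex 2.823 -4.555 -0.271
endloop
endfacet
facet normal -0.411 -0.235 0.881
outer loop
vertex 2.453 -3.566 -0.18
vertex 2.823 -4.555 -0.271
vertex 3.842 -3.117 0.588
endloop
endfacet
facet normal -0.411 -0.235 0.881
outer loop
vertex 3.842 -3.117 0.588
vertex 2.823 -4.555 -0.271
vertex 4.212 -4.106 0.497
endloop
endfacet
facet normal 0.842 0.272 0.466
outer loop
vertex 3.842 -3.117 0.588
vertex 4.212 -4.106 0.497
vertex 4.405 -3.395 -0.266
endloop
endfacet
facet normal -0.842 -0.273 -0.466
outer loop
vertex 2.823 -4.555 -0.271
vertex 3.015 -3.845 -1.034
vertex 3.386 -4.834 -1.125
endloop
endfacet
facet normal 0.097 -0.926 0.366
outer loop
vertex 2.823 -4.555 -0.271
vertex 3.386 -4.834 -1.125
vertex 4.212 -4.106 0.497
endloop
endfacet
facet normal 0.098 -0.926 0.366
outer loop
vertex 4.212 -4.106 0.497
vertex 3.386 -4.834 -1.125
vertex 4.775 -4.384 -0.357
endloop
endfacet
facet normal 0.842 0.272 0.466
outer loop
vertex 4.212 -4.106 0.497
vertex 4.775 -4.384 -0.357
vertex 4.405 -3.395 -0.266
endloop
endfacet
facet normal -0.842 -0.273 -0.466
outer loop
vertex 3.386 -4.834 -1.125
vertex 3.015 -3.845 -1.034
vertex 3.578 -4.123 -1.888
endloop
endfacet
facet normal 0.508 -0.690 -0.515
outer loop
vertex 3.386 -4.834 -1.125
vertex 3.578 -4.123 -1.888
vertex 4.775 -4.384 -0.357
endloop
endfacet
facet normal 0.508 -0.691 -0.515
outer loop
vertex 4.775 -4.384 -0.357
vertex 3.578 -4.123 -1.888
vertex 4.967 -3.674 -1.12
endloop
endfacet
facet normal 0.842 0.272 0.465
outer loop
vertex 4.775 -4.384 -0.357
vertex 4.967 -3.674 -1.12
vertex 4.405 -3.395 -0.266
endloop
endfacet
facet normal -0.276 -0.509 -0.815
outer loop
vertex -2.995 1.291 -2.673
vertex -3.557 1.596 -2.673
vertex -3.012 1.765 -2.963
endloop
endfacet
facet normal 0.994 0.080 0.072
outer loop
vertex -2.995 1.291 -2.673
vertex -3.012 1.765 -2.963
vertex -3.163 2.324 -1.507
endloop
endfacet
facet normal -0.277 -0.508 -0.816
outer loop
vertex -3.012 1.765 -2.963
vertex -3.557 1.596 -2.673
vertex -3.44 2.112 -3.034
endloop
endfacet
facet normal 0.636 0.740 -0.218
outer loop
vertex -3.012 1.765 -2.963
vertex -3.44 2.112 -3.034
vertex -3.163 2.324 -1.507
endloop
endfacet
facet normal -0.275 -0.509 -0.816
outer loop
vertex -3.44 2.112 -3.034
vertex -3.557 1.596 -2.673
vertex -3.956 2.07 -2.834
endloop
endfacet
facet normal -0.125 0.986 -0.114
outer loop
vertex -3.44 2.112 -3.034
vertex -3.956 2.07 -2.834
vertex -3.163 2.324 -1.507
endloop
endfacet
facet normal -0.275 -0.509 -0.816
outer loop
vertex -3.956 2.07 -2.834
vertex -3.557 1.596 -2.673
vertex -4.172 1.672 -2.513
endloop
endfacet
facet normal -0.712 0.632 0.305
outer loop
vertex -3.956 2.07 -2.834
vertex -4.172 1.672 -2.513
vertex -3.163 2.324 -1.507
endloop
endfacet
facet normal -0.275 -0.510 -0.815
outer loop
vertex -4.172 1.672 -2.513
vertex -3.557 1.596 -2.673
vertex -3.925 1.217 -2.312
endloop
endfacet
facet normal -0.688 -0.053 0.724
outer loop
vertex -4.172 1.672 -2.513
vertex -3.925 1.217 -2.312
vertex -3.163 2.324 -1.507
endloop
endfacet
facet normal -0.277 -0.508 -0.816
outer loop
vertex -3.925 1.217 -2.312
vertex -3.557 1.596 -2.673
vertex -3.401 1.047 -2.384
endloop
endfacet
facet normal -0.067 -0.556 0.828
outer loop
vertex -3.925 1.217 -2.312
vertex -3.401 1.047 -2.384
vertex -3.163 2.324 -1.507
endloop
endfacet
facet normal -0.276 -0.508 -0.816
outer loop
vertex -3.401 1.047 -2.384
vertex -3.557 1.596 -2.673
vertex -2.995 1.291 -2.673
endloop
endfacet
facet normal 0.681 -0.496 0.538
outer loop
vertex -3.401 1.047 -2.384
vertex -2.995 1.291 -2.673
vertex -3.163 2.324 -1.507
endloop
endfacet

endsolid


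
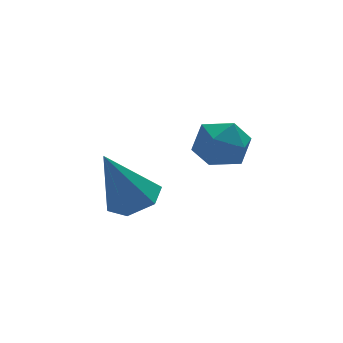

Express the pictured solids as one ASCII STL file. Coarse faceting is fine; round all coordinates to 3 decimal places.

solid 
facet normal 0.416 -0.060 -0.908
outer loop
vertex -0.247 -0.57 0.753
vertex -0.618 -1.086 0.617
vertex -0.831 -0.487 0.48
endloop
endfacet
facet normal -0.010 0.951 0.310
outer loop
vertex -0.247 -0.57 0.753
vertex -0.831 -0.487 0.48
vertex -1.262 -0.994 2.023
endloop
endfacet
facet normal 0.416 -0.060 -0.908
outer loop
vertex -0.831 -0.487 0.48
vertex -0.618 -1.086 0.617
vertex -1.202 -1.003 0.344
endloop
endfacet
facet normal -0.807 0.589 -0.032
outer loop
vertex -0.831 -0.487 0.48
vertex -1.202 -1.003 0.344
vertex -1.262 -0.994 2.023
endloop
endfacet
facet normal 0.416 -0.058 -0.908
outer loop
vertex -1.202 -1.003 0.344
vertex -0.618 -1.086 0.617
vertex -0.989 -1.602 0.48
endloop
endfacet
facet normal -0.939 -0.341 -0.032
outer loop
vertex -1.202 -1.003 0.344
vertex -0.989 -1.602 0.48
vertex -1.262 -0.994 2.023
endloop
endfacet
facet normal 0.416 -0.058 -0.908
outer loop
vertex -0.989 -1.602 0.48
vertex -0.618 -1.086 0.617
vertex -0.405 -1.685 0.753
endloop
endfacet
facet normal -0.274 -0.910 0.310
outer loop
vertex -0.989 -1.602 0.48
vertex -0.405 -1.685 0.753
vertex -1.262 -0.994 2.023
endloop
endfacet
facet normal 0.415 -0.059 -0.908
outer loop
vertex -0.405 -1.685 0.753
vertex -0.618 -1.086 0.617
vertex -0.034 -1.169 0.889
endloop
endfacet
facet normal 0.524 -0.548 0.652
outer loop
vertex -0.405 -1.685 0.753
vertex -0.034 -1.169 0.889
vertex -1.262 -0.994 2.023
endloop
endfacet
facet normal 0.415 -0.059 -0.908
outer loop
vertex -0.034 -1.169 0.889
vertex -0.618 -1.086 0.617
vertex -0.247 -0.57 0.753
endloop
endfacet
facet normal 0.656 0.381 0.651
outer loop
vertex -0.034 -1.169 0.889
vertex -0.247 -0.57 0.753
vertex -1.262 -0.994 2.023
endloop
endfacet
facet normal -0.767 0.614 0.184
outer loop
vertex 0.169 -2.631 3.029
vertex -0.227 -3.154 3.124
vertex 0.105 -2.892 3.634
endloop
endfacet
facet normal -0.150 0.914 0.378
outer loop
vertex 0.169 -2.631 3.029
vertex 0.105 -2.892 3.634
vertex 0.701 -2.704 3.416
endloop
endfacet
facet normal 0.273 0.942 -0.197
outer loop
vertex 0.169 -2.631 3.029
vertex 0.701 -2.704 3.416
vertex 0.738 -2.85 2.77
endloop
endfacet
facet normal -0.086 0.660 -0.746
outer loop
vertex 0.169 -2.631 3.029
vertex 0.738 -2.85 2.77
vertex 0.165 -3.128 2.59
endloop
endfacet
facet normal -0.727 0.458 -0.512
outer loop
vertex 0.169 -2.631 3.029
vertex 0.165 -3.128 2.59
vertex -0.227 -3.154 3.124
endloop
endfacet
facet normal 0.161 0.486 0.859
outer loop
vertex 0.701 -2.704 3.416
vertex 0.105 -2.892 3.634
vertex 0.635 -3.272 3.75
endloop
endfacet
facet normal -0.838 0.002 0.545
outer loop
vertex 0.105 -2.892 3.634
vertex -0.227 -3.154 3.124
vertex 0.062 -3.55 3.57
endloop
endfacet
facet normal -0.774 -0.251 -0.581
outer loop
vertex -0.227 -3.154 3.124
vertex 0.165 -3.128 2.59
vertex 0.099 -3.696 2.924
endloop
endfacet
facet normal 0.265 0.076 -0.961
outer loop
vertex 0.165 -3.128 2.59
vertex 0.738 -2.85 2.77
vertex 0.695 -3.508 2.706
endloop
endfacet
facet normal 0.843 0.534 -0.072
outer loop
vertex 0.738 -2.85 2.77
vertex 0.701 -2.704 3.416
vertex 1.027 -3.246 3.216
endloop
endfacet
facet normal 0.086 -0.660 0.746
outer loop
vertex 0.631 -3.769 3.311
vertex 0.635 -3.272 3.75
vertex 0.062 -3.55 3.57
endloop
endfacet
facet normal -0.273 -0.942 0.197
outer loop
vertex 0.631 -3.769 3.311
vertex 0.062 -3.55 3.57
vertex 0.099 -3.696 2.924
endloop
endfacet
facet normal 0.150 -0.914 -0.378
outer loop
vertex 0.631 -3.769 3.311
vertex 0.099 -3.696 2.924
vertex 0.695 -3.508 2.706
endloop
endfacet
facet normal 0.767 -0.614 -0.184
outer loop
vertex 0.631 -3.769 3.311
vertex 0.695 -3.508 2.706
vertex 1.027 -3.246 3.216
endloop
endfacet
facet normal 0.727 -0.458 0.512
outer loop
vertex 0.631 -3.769 3.311
vertex 1.027 -3.246 3.216
vertex 0.635 -3.272 3.75
endloop
endfacet
facet normal -0.265 -0.076 0.961
outer loop
vertex 0.062 -3.55 3.57
vertex 0.635 -3.272 3.75
vertex 0.105 -2.892 3.634
endloop
endfacet
facet normal -0.843 -0.534 0.072
outer loop
vertex 0.099 -3.696 2.924
vertex 0.062 -3.55 3.57
vertex -0.227 -3.154 3.124
endloop
endfacet
facet normal -0.161 -0.486 -0.859
outer loop
vertex 0.695 -3.508 2.706
vertex 0.099 -3.696 2.924
vertex 0.165 -3.128 2.59
endloop
endfacet
facet normal 0.838 -0.002 -0.545
outer loop
vertex 1.027 -3.246 3.216
vertex 0.695 -3.508 2.706
vertex 0.738 -2.85 2.77
endloop
endfacet
facet normal 0.774 0.251 0.581
outer loop
vertex 0.635 -3.272 3.75
vertex 1.027 -3.246 3.216
vertex 0.701 -2.704 3.416
endloop
endfacet

endsolid


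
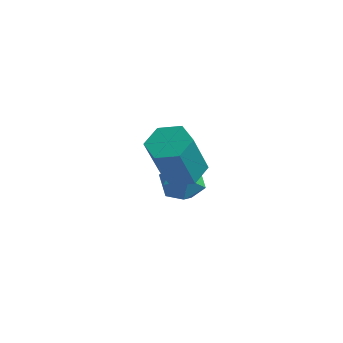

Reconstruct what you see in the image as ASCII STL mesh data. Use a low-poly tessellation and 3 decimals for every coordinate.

solid 
facet normal 0.071 0.385 -0.920
outer loop
vertex 1.402 -2.557 1.495
vertex 0.631 -2.882 1.3
vertex 0.692 -2.092 1.635
endloop
endfacet
facet normal 0.560 0.748 0.355
outer loop
vertex 1.402 -2.557 1.495
vertex 0.692 -2.092 1.635
vertex 1.261 -3.333 3.354
endloop
endfacet
facet normal 0.560 0.748 0.355
outer loop
vertex 1.261 -3.333 3.354
vertex 0.692 -2.092 1.635
vertex 0.551 -2.868 3.494
endloop
endfacet
facet normal -0.070 -0.384 0.921
outer loop
vertex 1.261 -3.333 3.354
vertex 0.551 -2.868 3.494
vertex 0.489 -3.658 3.16
endloop
endfacet
facet normal 0.070 0.385 -0.920
outer loop
vertex 0.692 -2.092 1.635
vertex 0.631 -2.882 1.3
vertex -0.08 -2.417 1.44
endloop
endfacet
facet normal -0.435 0.842 0.319
outer loop
vertex 0.692 -2.092 1.635
vertex -0.08 -2.417 1.44
vertex 0.551 -2.868 3.494
endloop
endfacet
facet normal -0.436 0.842 0.319
outer loop
vertex 0.551 -2.868 3.494
vertex -0.08 -2.417 1.44
vertex -0.221 -3.194 3.3
endloop
endfacet
facet normal -0.069 -0.384 0.921
outer loop
vertex 0.551 -2.868 3.494
vertex -0.221 -3.194 3.3
vertex 0.489 -3.658 3.16
endloop
endfacet
facet normal 0.070 0.384 -0.921
outer loop
vertex -0.08 -2.417 1.44
vertex 0.631 -2.882 1.3
vertex -0.141 -3.207 1.106
endloop
endfacet
facet normal -0.995 0.092 -0.037
outer loop
vertex -0.08 -2.417 1.44
vertex -0.141 -3.207 1.106
vertex -0.221 -3.194 3.3
endloop
endfacet
facet normal -0.995 0.093 -0.037
outer loop
vertex -0.221 -3.194 3.3
vertex -0.141 -3.207 1.106
vertex -0.282 -3.983 2.965
endloop
endfacet
facet normal -0.070 -0.385 0.920
outer loop
vertex -0.221 -3.194 3.3
vertex -0.282 -3.983 2.965
vertex 0.489 -3.658 3.16
endloop
endfacet
facet normal 0.070 0.384 -0.921
outer loop
vertex -0.141 -3.207 1.106
vertex 0.631 -2.882 1.3
vertex 0.569 -3.672 0.966
endloop
endfacet
facet normal -0.560 -0.748 -0.355
outer loop
vertex -0.141 -3.207 1.106
vertex 0.569 -3.672 0.966
vertex -0.282 -3.983 2.965
endloop
endfacet
facet normal -0.560 -0.748 -0.355
outer loop
vertex -0.282 -3.983 2.965
vertex 0.569 -3.672 0.966
vertex 0.428 -4.448 2.825
endloop
endfacet
facet normal -0.071 -0.385 0.920
outer loop
vertex -0.282 -3.983 2.965
vertex 0.428 -4.448 2.825
vertex 0.489 -3.658 3.16
endloop
endfacet
facet normal 0.069 0.384 -0.921
outer loop
vertex 0.569 -3.672 0.966
vertex 0.631 -2.882 1.3
vertex 1.341 -3.346 1.16
endloop
endfacet
facet normal 0.436 -0.842 -0.318
outer loop
vertex 0.569 -3.672 0.966
vertex 1.341 -3.346 1.16
vertex 0.428 -4.448 2.825
endloop
endfacet
facet normal 0.435 -0.842 -0.319
outer loop
vertex 0.428 -4.448 2.825
vertex 1.341 -3.346 1.16
vertex 1.2 -4.123 3.02
endloop
endfacet
facet normal -0.070 -0.385 0.920
outer loop
vertex 0.428 -4.448 2.825
vertex 1.2 -4.123 3.02
vertex 0.489 -3.658 3.16
endloop
endfacet
facet normal 0.070 0.385 -0.920
outer loop
vertex 1.341 -3.346 1.16
vertex 0.631 -2.882 1.3
vertex 1.402 -2.557 1.495
endloop
endfacet
facet normal 0.995 -0.093 0.037
outer loop
vertex 1.341 -3.346 1.16
vertex 1.402 -2.557 1.495
vertex 1.2 -4.123 3.02
endloop
endfacet
facet normal 0.995 -0.092 0.037
outer loop
vertex 1.2 -4.123 3.02
vertex 1.402 -2.557 1.495
vertex 1.261 -3.333 3.354
endloop
endfacet
facet normal -0.070 -0.384 0.921
outer loop
vertex 1.2 -4.123 3.02
vertex 1.261 -3.333 3.354
vertex 0.489 -3.658 3.16
endloop
endfacet
facet normal -0.183 0.501 0.846
outer loop
vertex -1.285 0.129 -1.122
vertex -1.136 -0.67 -0.616
vertex -0.406 -0.082 -0.807
endloop
endfacet
facet normal 0.098 0.931 0.351
outer loop
vertex -1.285 0.129 -1.122
vertex -0.406 -0.082 -0.807
vertex -0.527 0.264 -1.691
endloop
endfacet
facet normal -0.329 0.918 -0.221
outer loop
vertex -1.285 0.129 -1.122
vertex -0.527 0.264 -1.691
vertex -1.333 -0.111 -2.047
endloop
endfacet
facet normal -0.874 0.479 -0.079
outer loop
vertex -1.285 0.129 -1.122
vertex -1.333 -0.111 -2.047
vertex -1.709 -0.688 -1.383
endloop
endfacet
facet normal -0.784 0.221 0.580
outer loop
vertex -1.285 0.129 -1.122
vertex -1.709 -0.688 -1.383
vertex -1.136 -0.67 -0.616
endloop
endfacet
facet normal 0.731 0.663 0.160
outer loop
vertex -0.527 0.264 -1.691
vertex -0.406 -0.082 -0.807
vertex 0.089 -0.452 -1.537
endloop
endfacet
facet normal 0.277 -0.032 0.960
outer loop
vertex -0.406 -0.082 -0.807
vertex -1.136 -0.67 -0.616
vertex -0.287 -1.029 -0.873
endloop
endfacet
facet normal -0.695 -0.484 0.531
outer loop
vertex -1.136 -0.67 -0.616
vertex -1.709 -0.688 -1.383
vertex -1.093 -1.404 -1.229
endloop
endfacet
facet normal -0.841 -0.068 -0.536
outer loop
vertex -1.709 -0.688 -1.383
vertex -1.333 -0.111 -2.047
vertex -1.214 -1.058 -2.113
endloop
endfacet
facet normal 0.040 0.642 -0.766
outer loop
vertex -1.333 -0.111 -2.047
vertex -0.527 0.264 -1.691
vertex -0.484 -0.47 -2.304
endloop
endfacet
facet normal 0.874 -0.479 0.079
outer loop
vertex -0.335 -1.269 -1.798
vertex 0.089 -0.452 -1.537
vertex -0.287 -1.029 -0.873
endloop
endfacet
facet normal 0.329 -0.918 0.221
outer loop
vertex -0.335 -1.269 -1.798
vertex -0.287 -1.029 -0.873
vertex -1.093 -1.404 -1.229
endloop
endfacet
facet normal -0.098 -0.931 -0.351
outer loop
vertex -0.335 -1.269 -1.798
vertex -1.093 -1.404 -1.229
vertex -1.214 -1.058 -2.113
endloop
endfacet
facet normal 0.183 -0.501 -0.846
outer loop
vertex -0.335 -1.269 -1.798
vertex -1.214 -1.058 -2.113
vertex -0.484 -0.47 -2.304
endloop
endfacet
facet normal 0.784 -0.221 -0.580
outer loop
vertex -0.335 -1.269 -1.798
vertex -0.484 -0.47 -2.304
vertex 0.089 -0.452 -1.537
endloop
endfacet
facet normal 0.841 0.068 0.536
outer loop
vertex -0.287 -1.029 -0.873
vertex 0.089 -0.452 -1.537
vertex -0.406 -0.082 -0.807
endloop
endfacet
facet normal -0.040 -0.642 0.766
outer loop
vertex -1.093 -1.404 -1.229
vertex -0.287 -1.029 -0.873
vertex -1.136 -0.67 -0.616
endloop
endfacet
facet normal -0.731 -0.663 -0.160
outer loop
vertex -1.214 -1.058 -2.113
vertex -1.093 -1.404 -1.229
vertex -1.709 -0.688 -1.383
endloop
endfacet
facet normal -0.277 0.032 -0.960
outer loop
vertex -0.484 -0.47 -2.304
vertex -1.214 -1.058 -2.113
vertex -1.333 -0.111 -2.047
endloop
endfacet
facet normal 0.695 0.484 -0.531
outer loop
vertex 0.089 -0.452 -1.537
vertex -0.484 -0.47 -2.304
vertex -0.527 0.264 -1.691
endloop
endfacet

endsolid


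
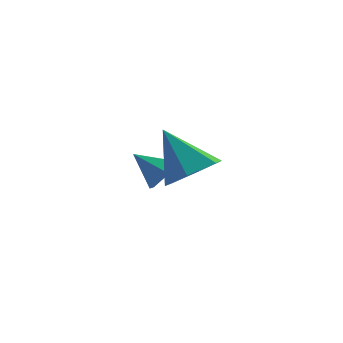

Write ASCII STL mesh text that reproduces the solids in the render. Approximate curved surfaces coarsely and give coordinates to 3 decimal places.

solid 
facet normal 0.657 -0.463 -0.595
outer loop
vertex 0.674 3.372 -1.021
vertex 0.16 3.47 -1.665
vertex 0.726 4.053 -1.493
endloop
endfacet
facet normal 0.375 0.509 0.775
outer loop
vertex 0.674 3.372 -1.021
vertex 0.726 4.053 -1.493
vertex -0.78 4.13 -0.815
endloop
endfacet
facet normal 0.657 -0.463 -0.595
outer loop
vertex 0.726 4.053 -1.493
vertex 0.16 3.47 -1.665
vertex 0.212 4.151 -2.137
endloop
endfacet
facet normal 0.087 0.993 0.081
outer loop
vertex 0.726 4.053 -1.493
vertex 0.212 4.151 -2.137
vertex -0.78 4.13 -0.815
endloop
endfacet
facet normal 0.659 -0.462 -0.594
outer loop
vertex 0.212 4.151 -2.137
vertex 0.16 3.47 -1.665
vertex -0.353 3.568 -2.31
endloop
endfacet
facet normal -0.583 0.692 -0.426
outer loop
vertex 0.212 4.151 -2.137
vertex -0.353 3.568 -2.31
vertex -0.78 4.13 -0.815
endloop
endfacet
facet normal 0.659 -0.462 -0.594
outer loop
vertex -0.353 3.568 -2.31
vertex 0.16 3.47 -1.665
vertex -0.405 2.887 -1.838
endloop
endfacet
facet normal -0.966 -0.093 -0.241
outer loop
vertex -0.353 3.568 -2.31
vertex -0.405 2.887 -1.838
vertex -0.78 4.13 -0.815
endloop
endfacet
facet normal 0.658 -0.461 -0.595
outer loop
vertex -0.405 2.887 -1.838
vertex 0.16 3.47 -1.665
vertex 0.109 2.789 -1.194
endloop
endfacet
facet normal -0.678 -0.578 0.454
outer loop
vertex -0.405 2.887 -1.838
vertex 0.109 2.789 -1.194
vertex -0.78 4.13 -0.815
endloop
endfacet
facet normal 0.658 -0.461 -0.595
outer loop
vertex 0.109 2.789 -1.194
vertex 0.16 3.47 -1.665
vertex 0.674 3.372 -1.021
endloop
endfacet
facet normal -0.008 -0.277 0.961
outer loop
vertex 0.109 2.789 -1.194
vertex 0.674 3.372 -1.021
vertex -0.78 4.13 -0.815
endloop
endfacet
facet normal 0.332 -0.586 -0.739
outer loop
vertex 0.475 -1.177 1.512
vertex -0.073 -0.565 0.78
vertex 0.964 -0.31 1.044
endloop
endfacet
facet normal 0.612 0.080 0.787
outer loop
vertex 0.475 -1.177 1.512
vertex 0.964 -0.31 1.044
vertex -0.747 0.625 2.28
endloop
endfacet
facet normal 0.332 -0.587 -0.739
outer loop
vertex 0.964 -0.31 1.044
vertex -0.073 -0.565 0.78
vertex 0.417 0.302 0.312
endloop
endfacet
facet normal 0.584 0.782 0.217
outer loop
vertex 0.964 -0.31 1.044
vertex 0.417 0.302 0.312
vertex -0.747 0.625 2.28
endloop
endfacet
facet normal 0.332 -0.587 -0.739
outer loop
vertex 0.417 0.302 0.312
vertex -0.073 -0.565 0.78
vertex -0.62 0.047 0.048
endloop
endfacet
facet normal -0.169 0.952 -0.256
outer loop
vertex 0.417 0.302 0.312
vertex -0.62 0.047 0.048
vertex -0.747 0.625 2.28
endloop
endfacet
facet normal 0.332 -0.587 -0.739
outer loop
vertex -0.62 0.047 0.048
vertex -0.073 -0.565 0.78
vertex -1.11 -0.82 0.516
endloop
endfacet
facet normal -0.894 0.419 -0.159
outer loop
vertex -0.62 0.047 0.048
vertex -1.11 -0.82 0.516
vertex -0.747 0.625 2.28
endloop
endfacet
facet normal 0.332 -0.587 -0.739
outer loop
vertex -1.11 -0.82 0.516
vertex -0.073 -0.565 0.78
vertex -0.563 -1.432 1.248
endloop
endfacet
facet normal -0.867 -0.284 0.411
outer loop
vertex -1.11 -0.82 0.516
vertex -0.563 -1.432 1.248
vertex -0.747 0.625 2.28
endloop
endfacet
facet normal 0.332 -0.586 -0.739
outer loop
vertex -0.563 -1.432 1.248
vertex -0.073 -0.565 0.78
vertex 0.475 -1.177 1.512
endloop
endfacet
facet normal -0.113 -0.454 0.884
outer loop
vertex -0.563 -1.432 1.248
vertex 0.475 -1.177 1.512
vertex -0.747 0.625 2.28
endloop
endfacet

endsolid


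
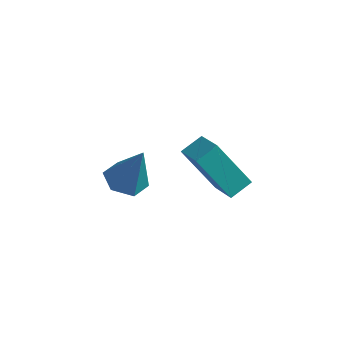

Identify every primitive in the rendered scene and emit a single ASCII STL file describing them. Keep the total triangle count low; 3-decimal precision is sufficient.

solid 
facet normal -0.554 -0.172 0.815
outer loop
vertex 3.996 3.683 1.068
vertex 2.914 4.439 0.492
vertex 3.644 2.866 0.656
endloop
endfacet
facet normal 0.751 -0.525 0.399
outer loop
vertex 4.846 3.241 -1.112
vertex 3.996 3.683 1.068
vertex 3.644 2.866 0.656
endloop
endfacet
facet normal -0.554 -0.172 0.814
outer loop
vertex 3.644 2.866 0.656
vertex 2.914 4.439 0.492
vertex 2.562 3.623 0.08
endloop
endfacet
facet normal -0.359 -0.833 -0.421
outer loop
vertex 2.562 3.623 0.08
vertex 4.846 3.241 -1.112
vertex 3.644 2.866 0.656
endloop
endfacet
facet normal 0.358 0.833 0.421
outer loop
vertex 3.996 3.683 1.068
vertex 4.116 4.814 -1.276
vertex 2.914 4.439 0.492
endloop
endfacet
facet normal 0.751 -0.526 0.399
outer loop
vertex 5.198 4.057 -0.7
vertex 3.996 3.683 1.068
vertex 4.846 3.241 -1.112
endloop
endfacet
facet normal 0.359 0.833 0.420
outer loop
vertex 5.198 4.057 -0.7
vertex 4.116 4.814 -1.276
vertex 3.996 3.683 1.068
endloop
endfacet
facet normal -0.751 0.526 -0.399
outer loop
vertex 2.914 4.439 0.492
vertex 4.116 4.814 -1.276
vertex 2.562 3.623 0.08
endloop
endfacet
facet normal -0.359 -0.834 -0.420
outer loop
vertex 3.764 3.997 -1.688
vertex 4.846 3.241 -1.112
vertex 2.562 3.623 0.08
endloop
endfacet
facet normal -0.751 0.525 -0.400
outer loop
vertex 2.562 3.623 0.08
vertex 4.116 4.814 -1.276
vertex 3.764 3.997 -1.688
endloop
endfacet
facet normal 0.554 0.172 -0.815
outer loop
vertex 3.764 3.997 -1.688
vertex 5.198 4.057 -0.7
vertex 4.846 3.241 -1.112
endloop
endfacet
facet normal 0.554 0.172 -0.815
outer loop
vertex 4.116 4.814 -1.276
vertex 5.198 4.057 -0.7
vertex 3.764 3.997 -1.688
endloop
endfacet
facet normal -0.363 -0.048 -0.931
outer loop
vertex 0.741 4.335 -3.379
vertex -0.011 3.952 -3.066
vertex 0.044 4.848 -3.134
endloop
endfacet
facet normal 0.614 0.781 0.112
outer loop
vertex 0.741 4.335 -3.379
vertex 0.044 4.848 -3.134
vertex 0.711 4.048 -1.214
endloop
endfacet
facet normal -0.363 -0.048 -0.931
outer loop
vertex 0.044 4.848 -3.134
vertex -0.011 3.952 -3.066
vertex -0.708 4.466 -2.821
endloop
endfacet
facet normal -0.251 0.859 0.445
outer loop
vertex 0.044 4.848 -3.134
vertex -0.708 4.466 -2.821
vertex 0.711 4.048 -1.214
endloop
endfacet
facet normal -0.363 -0.048 -0.931
outer loop
vertex -0.708 4.466 -2.821
vertex -0.011 3.952 -3.066
vertex -0.763 3.57 -2.753
endloop
endfacet
facet normal -0.734 0.096 0.673
outer loop
vertex -0.708 4.466 -2.821
vertex -0.763 3.57 -2.753
vertex 0.711 4.048 -1.214
endloop
endfacet
facet normal -0.363 -0.047 -0.930
outer loop
vertex -0.763 3.57 -2.753
vertex -0.011 3.952 -3.066
vertex -0.066 3.057 -2.999
endloop
endfacet
facet normal -0.349 -0.746 0.566
outer loop
vertex -0.763 3.57 -2.753
vertex -0.066 3.057 -2.999
vertex 0.711 4.048 -1.214
endloop
endfacet
facet normal -0.362 -0.047 -0.931
outer loop
vertex -0.066 3.057 -2.999
vertex -0.011 3.952 -3.066
vertex 0.686 3.439 -3.311
endloop
endfacet
facet normal 0.516 -0.824 0.233
outer loop
vertex -0.066 3.057 -2.999
vertex 0.686 3.439 -3.311
vertex 0.711 4.048 -1.214
endloop
endfacet
facet normal -0.363 -0.048 -0.931
outer loop
vertex 0.686 3.439 -3.311
vertex -0.011 3.952 -3.066
vertex 0.741 4.335 -3.379
endloop
endfacet
facet normal 0.998 -0.061 0.006
outer loop
vertex 0.686 3.439 -3.311
vertex 0.741 4.335 -3.379
vertex 0.711 4.048 -1.214
endloop
endfacet

endsolid


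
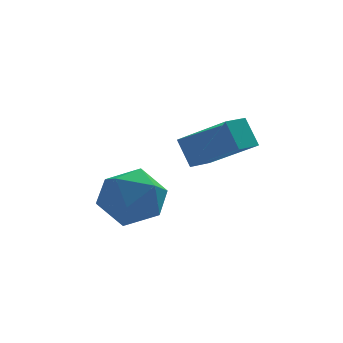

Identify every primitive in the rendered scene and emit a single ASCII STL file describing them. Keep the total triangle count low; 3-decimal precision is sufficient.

solid 
facet normal 0.153 -0.189 0.970
outer loop
vertex 0.678 2.933 1.988
vertex -0.171 2.101 1.96
vertex 0.957 1.808 1.725
endloop
endfacet
facet normal 0.755 0.034 0.655
outer loop
vertex 0.678 2.933 1.988
vertex 0.957 1.808 1.725
vertex 1.448 2.7 1.113
endloop
endfacet
facet normal 0.632 0.678 0.375
outer loop
vertex 0.678 2.933 1.988
vertex 1.448 2.7 1.113
vertex 0.625 3.545 0.971
endloop
endfacet
facet normal -0.046 0.855 0.517
outer loop
vertex 0.678 2.933 1.988
vertex 0.625 3.545 0.971
vertex -0.376 3.175 1.494
endloop
endfacet
facet normal -0.341 0.319 0.884
outer loop
vertex 0.678 2.933 1.988
vertex -0.376 3.175 1.494
vertex -0.171 2.101 1.96
endloop
endfacet
facet normal 0.902 -0.414 0.120
outer loop
vertex 1.448 2.7 1.113
vertex 0.957 1.808 1.725
vertex 1.076 1.725 0.546
endloop
endfacet
facet normal -0.070 -0.774 0.629
outer loop
vertex 0.957 1.808 1.725
vertex -0.171 2.101 1.96
vertex 0.075 1.355 1.069
endloop
endfacet
facet normal -0.870 0.047 0.491
outer loop
vertex -0.171 2.101 1.96
vertex -0.376 3.175 1.494
vertex -0.748 2.2 0.927
endloop
endfacet
facet normal -0.392 0.914 -0.104
outer loop
vertex -0.376 3.175 1.494
vertex 0.625 3.545 0.971
vertex -0.257 3.092 0.315
endloop
endfacet
facet normal 0.703 0.629 -0.332
outer loop
vertex 0.625 3.545 0.971
vertex 1.448 2.7 1.113
vertex 0.871 2.799 0.08
endloop
endfacet
facet normal 0.046 -0.855 -0.517
outer loop
vertex 0.022 1.967 0.052
vertex 1.076 1.725 0.546
vertex 0.075 1.355 1.069
endloop
endfacet
facet normal -0.632 -0.678 -0.375
outer loop
vertex 0.022 1.967 0.052
vertex 0.075 1.355 1.069
vertex -0.748 2.2 0.927
endloop
endfacet
facet normal -0.755 -0.034 -0.655
outer loop
vertex 0.022 1.967 0.052
vertex -0.748 2.2 0.927
vertex -0.257 3.092 0.315
endloop
endfacet
facet normal -0.153 0.189 -0.970
outer loop
vertex 0.022 1.967 0.052
vertex -0.257 3.092 0.315
vertex 0.871 2.799 0.08
endloop
endfacet
facet normal 0.341 -0.319 -0.884
outer loop
vertex 0.022 1.967 0.052
vertex 0.871 2.799 0.08
vertex 1.076 1.725 0.546
endloop
endfacet
facet normal 0.392 -0.914 0.104
outer loop
vertex 0.075 1.355 1.069
vertex 1.076 1.725 0.546
vertex 0.957 1.808 1.725
endloop
endfacet
facet normal -0.703 -0.629 0.332
outer loop
vertex -0.748 2.2 0.927
vertex 0.075 1.355 1.069
vertex -0.171 2.101 1.96
endloop
endfacet
facet normal -0.902 0.414 -0.120
outer loop
vertex -0.257 3.092 0.315
vertex -0.748 2.2 0.927
vertex -0.376 3.175 1.494
endloop
endfacet
facet normal 0.070 0.774 -0.629
outer loop
vertex 0.871 2.799 0.08
vertex -0.257 3.092 0.315
vertex 0.625 3.545 0.971
endloop
endfacet
facet normal 0.870 -0.047 -0.491
outer loop
vertex 1.076 1.725 0.546
vertex 0.871 2.799 0.08
vertex 1.448 2.7 1.113
endloop
endfacet
facet normal -0.755 -0.646 0.114
outer loop
vertex 3.59 2.596 2.756
vertex 3.264 3.146 3.712
vertex 2.307 3.887 1.575
endloop
endfacet
facet normal 0.284 -0.478 -0.831
outer loop
vertex 3.016 4.494 1.468
vertex 3.59 2.596 2.756
vertex 2.307 3.887 1.575
endloop
endfacet
facet normal -0.755 -0.646 0.114
outer loop
vertex 2.307 3.887 1.575
vertex 3.264 3.146 3.712
vertex 1.98 4.437 2.531
endloop
endfacet
facet normal -0.591 0.595 -0.544
outer loop
vertex 1.98 4.437 2.531
vertex 3.016 4.494 1.468
vertex 2.307 3.887 1.575
endloop
endfacet
facet normal 0.592 -0.595 0.544
outer loop
vertex 3.59 2.596 2.756
vertex 3.973 3.753 3.605
vertex 3.264 3.146 3.712
endloop
endfacet
facet normal 0.284 -0.478 -0.831
outer loop
vertex 4.3 3.203 2.649
vertex 3.59 2.596 2.756
vertex 3.016 4.494 1.468
endloop
endfacet
facet normal 0.591 -0.595 0.545
outer loop
vertex 4.3 3.203 2.649
vertex 3.973 3.753 3.605
vertex 3.59 2.596 2.756
endloop
endfacet
facet normal -0.284 0.478 0.831
outer loop
vertex 3.264 3.146 3.712
vertex 3.973 3.753 3.605
vertex 1.98 4.437 2.531
endloop
endfacet
facet normal -0.591 0.595 -0.544
outer loop
vertex 2.69 5.044 2.424
vertex 3.016 4.494 1.468
vertex 1.98 4.437 2.531
endloop
endfacet
facet normal -0.284 0.478 0.831
outer loop
vertex 1.98 4.437 2.531
vertex 3.973 3.753 3.605
vertex 2.69 5.044 2.424
endloop
endfacet
facet normal 0.755 0.646 -0.114
outer loop
vertex 2.69 5.044 2.424
vertex 4.3 3.203 2.649
vertex 3.016 4.494 1.468
endloop
endfacet
facet normal 0.755 0.646 -0.114
outer loop
vertex 3.973 3.753 3.605
vertex 4.3 3.203 2.649
vertex 2.69 5.044 2.424
endloop
endfacet

endsolid


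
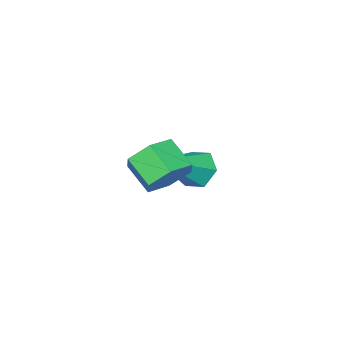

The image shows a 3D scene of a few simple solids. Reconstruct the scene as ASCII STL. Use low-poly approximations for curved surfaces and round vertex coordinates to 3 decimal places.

solid 
facet normal -0.838 0.022 -0.545
outer loop
vertex -0.632 -2.668 -2.17
vertex -1.022 -2.549 -1.565
vertex -0.76 -1.985 -1.946
endloop
endfacet
facet normal 0.756 0.328 -0.567
outer loop
vertex -0.632 -2.668 -2.17
vertex -0.76 -1.985 -1.946
vertex 0.562 -2.591 -0.535
endloop
endfacet
facet normal -0.839 0.022 -0.544
outer loop
vertex -0.76 -1.985 -1.946
vertex -1.022 -2.549 -1.565
vertex -1.15 -1.867 -1.34
endloop
endfacet
facet normal 0.367 0.929 0.055
outer loop
vertex -0.76 -1.985 -1.946
vertex -1.15 -1.867 -1.34
vertex 0.562 -2.591 -0.535
endloop
endfacet
facet normal -0.838 0.023 -0.545
outer loop
vertex -1.15 -1.867 -1.34
vertex -1.022 -2.549 -1.565
vertex -1.413 -2.431 -0.959
endloop
endfacet
facet normal -0.123 0.594 0.795
outer loop
vertex -1.15 -1.867 -1.34
vertex -1.413 -2.431 -0.959
vertex 0.562 -2.591 -0.535
endloop
endfacet
facet normal -0.838 0.023 -0.545
outer loop
vertex -1.413 -2.431 -0.959
vertex -1.022 -2.549 -1.565
vertex -1.285 -3.114 -1.184
endloop
endfacet
facet normal -0.224 -0.343 0.913
outer loop
vertex -1.413 -2.431 -0.959
vertex -1.285 -3.114 -1.184
vertex 0.562 -2.591 -0.535
endloop
endfacet
facet normal -0.838 0.022 -0.546
outer loop
vertex -1.285 -3.114 -1.184
vertex -1.022 -2.549 -1.565
vertex -0.894 -3.232 -1.789
endloop
endfacet
facet normal 0.165 -0.943 0.290
outer loop
vertex -1.285 -3.114 -1.184
vertex -0.894 -3.232 -1.789
vertex 0.562 -2.591 -0.535
endloop
endfacet
facet normal -0.838 0.022 -0.545
outer loop
vertex -0.894 -3.232 -1.789
vertex -1.022 -2.549 -1.565
vertex -0.632 -2.668 -2.17
endloop
endfacet
facet normal 0.655 -0.608 -0.449
outer loop
vertex -0.894 -3.232 -1.789
vertex -0.632 -2.668 -2.17
vertex 0.562 -2.591 -0.535
endloop
endfacet
facet normal 0.032 0.827 -0.561
outer loop
vertex 3.303 0.208 0.903
vertex 2.517 0.182 0.82
vertex 2.837 0.579 1.423
endloop
endfacet
facet normal 0.807 0.309 0.503
outer loop
vertex 3.303 0.208 0.903
vertex 2.837 0.579 1.423
vertex 3.268 -0.677 1.504
endloop
endfacet
facet normal 0.808 0.310 0.501
outer loop
vertex 3.268 -0.677 1.504
vertex 2.837 0.579 1.423
vertex 2.803 -0.305 2.024
endloop
endfacet
facet normal -0.034 -0.827 0.561
outer loop
vertex 3.268 -0.677 1.504
vertex 2.803 -0.305 2.024
vertex 2.483 -0.702 1.42
endloop
endfacet
facet normal 0.033 0.827 -0.562
outer loop
vertex 2.837 0.579 1.423
vertex 2.517 0.182 0.82
vertex 2.052 0.553 1.339
endloop
endfacet
facet normal -0.106 0.562 0.820
outer loop
vertex 2.837 0.579 1.423
vertex 2.052 0.553 1.339
vertex 2.803 -0.305 2.024
endloop
endfacet
facet normal -0.106 0.562 0.820
outer loop
vertex 2.803 -0.305 2.024
vertex 2.052 0.553 1.339
vertex 2.018 -0.331 1.94
endloop
endfacet
facet normal -0.033 -0.827 0.561
outer loop
vertex 2.803 -0.305 2.024
vertex 2.018 -0.331 1.94
vertex 2.483 -0.702 1.42
endloop
endfacet
facet normal 0.034 0.827 -0.561
outer loop
vertex 2.052 0.553 1.339
vertex 2.517 0.182 0.82
vertex 1.732 0.157 0.736
endloop
endfacet
facet normal -0.914 0.252 0.319
outer loop
vertex 2.052 0.553 1.339
vertex 1.732 0.157 0.736
vertex 2.018 -0.331 1.94
endloop
endfacet
facet normal -0.913 0.253 0.319
outer loop
vertex 2.018 -0.331 1.94
vertex 1.732 0.157 0.736
vertex 1.697 -0.728 1.337
endloop
endfacet
facet normal -0.032 -0.827 0.561
outer loop
vertex 2.018 -0.331 1.94
vertex 1.697 -0.728 1.337
vertex 2.483 -0.702 1.42
endloop
endfacet
facet normal 0.034 0.827 -0.561
outer loop
vertex 1.732 0.157 0.736
vertex 2.517 0.182 0.82
vertex 2.197 -0.215 0.216
endloop
endfacet
facet normal -0.808 -0.309 -0.502
outer loop
vertex 1.732 0.157 0.736
vertex 2.197 -0.215 0.216
vertex 1.697 -0.728 1.337
endloop
endfacet
facet normal -0.807 -0.310 -0.502
outer loop
vertex 1.697 -0.728 1.337
vertex 2.197 -0.215 0.216
vertex 2.163 -1.099 0.817
endloop
endfacet
facet normal -0.032 -0.827 0.561
outer loop
vertex 1.697 -0.728 1.337
vertex 2.163 -1.099 0.817
vertex 2.483 -0.702 1.42
endloop
endfacet
facet normal 0.033 0.827 -0.561
outer loop
vertex 2.197 -0.215 0.216
vertex 2.517 0.182 0.82
vertex 2.982 -0.189 0.3
endloop
endfacet
facet normal 0.106 -0.562 -0.820
outer loop
vertex 2.197 -0.215 0.216
vertex 2.982 -0.189 0.3
vertex 2.163 -1.099 0.817
endloop
endfacet
facet normal 0.106 -0.562 -0.820
outer loop
vertex 2.163 -1.099 0.817
vertex 2.982 -0.189 0.3
vertex 2.948 -1.073 0.901
endloop
endfacet
facet normal -0.033 -0.827 0.562
outer loop
vertex 2.163 -1.099 0.817
vertex 2.948 -1.073 0.901
vertex 2.483 -0.702 1.42
endloop
endfacet
facet normal 0.032 0.827 -0.561
outer loop
vertex 2.982 -0.189 0.3
vertex 2.517 0.182 0.82
vertex 3.303 0.208 0.903
endloop
endfacet
facet normal 0.913 -0.253 -0.320
outer loop
vertex 2.982 -0.189 0.3
vertex 3.303 0.208 0.903
vertex 2.948 -1.073 0.901
endloop
endfacet
facet normal 0.914 -0.253 -0.319
outer loop
vertex 2.948 -1.073 0.901
vertex 3.303 0.208 0.903
vertex 3.268 -0.677 1.504
endloop
endfacet
facet normal -0.034 -0.827 0.561
outer loop
vertex 2.948 -1.073 0.901
vertex 3.268 -0.677 1.504
vertex 2.483 -0.702 1.42
endloop
endfacet

endsolid


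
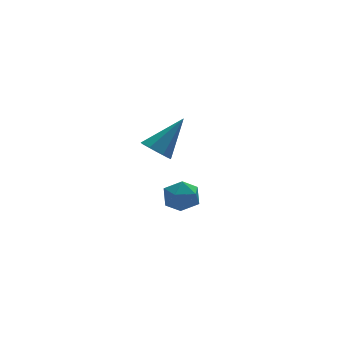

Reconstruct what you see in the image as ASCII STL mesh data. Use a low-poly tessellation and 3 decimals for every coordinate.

solid 
facet normal -0.675 -0.205 -0.709
outer loop
vertex -2.618 2.593 -1.18
vertex -3.091 2.495 -0.701
vertex -2.927 3.071 -1.024
endloop
endfacet
facet normal 0.709 0.586 -0.392
outer loop
vertex -2.618 2.593 -1.18
vertex -2.927 3.071 -1.024
vertex -1.869 2.865 0.581
endloop
endfacet
facet normal -0.674 -0.206 -0.709
outer loop
vertex -2.927 3.071 -1.024
vertex -3.091 2.495 -0.701
vertex -3.36 3.115 -0.625
endloop
endfacet
facet normal 0.135 0.990 0.038
outer loop
vertex -2.927 3.071 -1.024
vertex -3.36 3.115 -0.625
vertex -1.869 2.865 0.581
endloop
endfacet
facet normal -0.675 -0.206 -0.709
outer loop
vertex -3.36 3.115 -0.625
vertex -3.091 2.495 -0.701
vertex -3.59 2.692 -0.283
endloop
endfacet
facet normal -0.376 0.698 0.610
outer loop
vertex -3.36 3.115 -0.625
vertex -3.59 2.692 -0.283
vertex -1.869 2.865 0.581
endloop
endfacet
facet normal -0.675 -0.205 -0.709
outer loop
vertex -3.59 2.692 -0.283
vertex -3.091 2.495 -0.701
vertex -3.444 2.121 -0.257
endloop
endfacet
facet normal -0.442 -0.072 0.894
outer loop
vertex -3.59 2.692 -0.283
vertex -3.444 2.121 -0.257
vertex -1.869 2.865 0.581
endloop
endfacet
facet normal -0.675 -0.204 -0.709
outer loop
vertex -3.444 2.121 -0.257
vertex -3.091 2.495 -0.701
vertex -3.033 1.831 -0.565
endloop
endfacet
facet normal -0.012 -0.736 0.677
outer loop
vertex -3.444 2.121 -0.257
vertex -3.033 1.831 -0.565
vertex -1.869 2.865 0.581
endloop
endfacet
facet normal -0.675 -0.204 -0.709
outer loop
vertex -3.033 1.831 -0.565
vertex -3.091 2.495 -0.701
vertex -2.665 2.041 -0.976
endloop
endfacet
facet normal 0.590 -0.798 0.121
outer loop
vertex -3.033 1.831 -0.565
vertex -2.665 2.041 -0.976
vertex -1.869 2.865 0.581
endloop
endfacet
facet normal -0.675 -0.204 -0.709
outer loop
vertex -2.665 2.041 -0.976
vertex -3.091 2.495 -0.701
vertex -2.618 2.593 -1.18
endloop
endfacet
facet normal 0.911 -0.209 -0.355
outer loop
vertex -2.665 2.041 -0.976
vertex -2.618 2.593 -1.18
vertex -1.869 2.865 0.581
endloop
endfacet
facet normal 0.477 0.504 0.721
outer loop
vertex -3.687 -1.505 -0.131
vertex -3.738 -2.082 0.306
vertex -3.162 -2.006 -0.128
endloop
endfacet
facet normal 0.688 0.722 0.076
outer loop
vertex -3.687 -1.505 -0.131
vertex -3.162 -2.006 -0.128
vertex -3.39 -1.722 -0.756
endloop
endfacet
facet normal 0.113 0.954 -0.278
outer loop
vertex -3.687 -1.505 -0.131
vertex -3.39 -1.722 -0.756
vertex -4.107 -1.624 -0.71
endloop
endfacet
facet normal -0.454 0.879 0.149
outer loop
vertex -3.687 -1.505 -0.131
vertex -4.107 -1.624 -0.71
vertex -4.322 -1.846 -0.054
endloop
endfacet
facet normal -0.230 0.600 0.766
outer loop
vertex -3.687 -1.505 -0.131
vertex -4.322 -1.846 -0.054
vertex -3.738 -2.082 0.306
endloop
endfacet
facet normal 0.949 0.157 -0.274
outer loop
vertex -3.39 -1.722 -0.756
vertex -3.162 -2.006 -0.128
vertex -3.258 -2.434 -0.706
endloop
endfacet
facet normal 0.606 -0.198 0.770
outer loop
vertex -3.162 -2.006 -0.128
vertex -3.738 -2.082 0.306
vertex -3.473 -2.656 -0.05
endloop
endfacet
facet normal -0.536 -0.040 0.843
outer loop
vertex -3.738 -2.082 0.306
vertex -4.322 -1.846 -0.054
vertex -4.19 -2.558 -0.004
endloop
endfacet
facet normal -0.898 0.411 -0.155
outer loop
vertex -4.322 -1.846 -0.054
vertex -4.107 -1.624 -0.71
vertex -4.418 -2.274 -0.632
endloop
endfacet
facet normal 0.019 0.533 -0.846
outer loop
vertex -4.107 -1.624 -0.71
vertex -3.39 -1.722 -0.756
vertex -3.842 -2.198 -1.066
endloop
endfacet
facet normal 0.454 -0.879 -0.149
outer loop
vertex -3.893 -2.775 -0.629
vertex -3.258 -2.434 -0.706
vertex -3.473 -2.656 -0.05
endloop
endfacet
facet normal -0.113 -0.954 0.278
outer loop
vertex -3.893 -2.775 -0.629
vertex -3.473 -2.656 -0.05
vertex -4.19 -2.558 -0.004
endloop
endfacet
facet normal -0.688 -0.722 -0.076
outer loop
vertex -3.893 -2.775 -0.629
vertex -4.19 -2.558 -0.004
vertex -4.418 -2.274 -0.632
endloop
endfacet
facet normal -0.477 -0.504 -0.721
outer loop
vertex -3.893 -2.775 -0.629
vertex -4.418 -2.274 -0.632
vertex -3.842 -2.198 -1.066
endloop
endfacet
facet normal 0.230 -0.600 -0.766
outer loop
vertex -3.893 -2.775 -0.629
vertex -3.842 -2.198 -1.066
vertex -3.258 -2.434 -0.706
endloop
endfacet
facet normal 0.898 -0.411 0.155
outer loop
vertex -3.473 -2.656 -0.05
vertex -3.258 -2.434 -0.706
vertex -3.162 -2.006 -0.128
endloop
endfacet
facet normal -0.019 -0.533 0.846
outer loop
vertex -4.19 -2.558 -0.004
vertex -3.473 -2.656 -0.05
vertex -3.738 -2.082 0.306
endloop
endfacet
facet normal -0.949 -0.157 0.274
outer loop
vertex -4.418 -2.274 -0.632
vertex -4.19 -2.558 -0.004
vertex -4.322 -1.846 -0.054
endloop
endfacet
facet normal -0.606 0.198 -0.770
outer loop
vertex -3.842 -2.198 -1.066
vertex -4.418 -2.274 -0.632
vertex -4.107 -1.624 -0.71
endloop
endfacet
facet normal 0.536 0.040 -0.843
outer loop
vertex -3.258 -2.434 -0.706
vertex -3.842 -2.198 -1.066
vertex -3.39 -1.722 -0.756
endloop
endfacet

endsolid
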